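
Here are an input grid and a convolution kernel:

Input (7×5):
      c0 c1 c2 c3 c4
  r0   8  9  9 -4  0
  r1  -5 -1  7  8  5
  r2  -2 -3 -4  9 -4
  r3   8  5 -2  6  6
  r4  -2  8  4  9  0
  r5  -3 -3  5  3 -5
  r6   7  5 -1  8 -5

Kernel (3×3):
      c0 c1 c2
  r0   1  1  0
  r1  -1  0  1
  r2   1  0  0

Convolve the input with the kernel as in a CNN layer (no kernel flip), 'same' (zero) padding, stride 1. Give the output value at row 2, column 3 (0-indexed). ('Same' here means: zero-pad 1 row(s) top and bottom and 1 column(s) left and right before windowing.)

13

The receptive field on the zero-padded input at this output position is [7 8 5 / -4 9 -4 / -2 6 6]. Elementwise product with the kernel and sum: 7·1 + 8·1 + -4·-1 + -4·1 + -2·1.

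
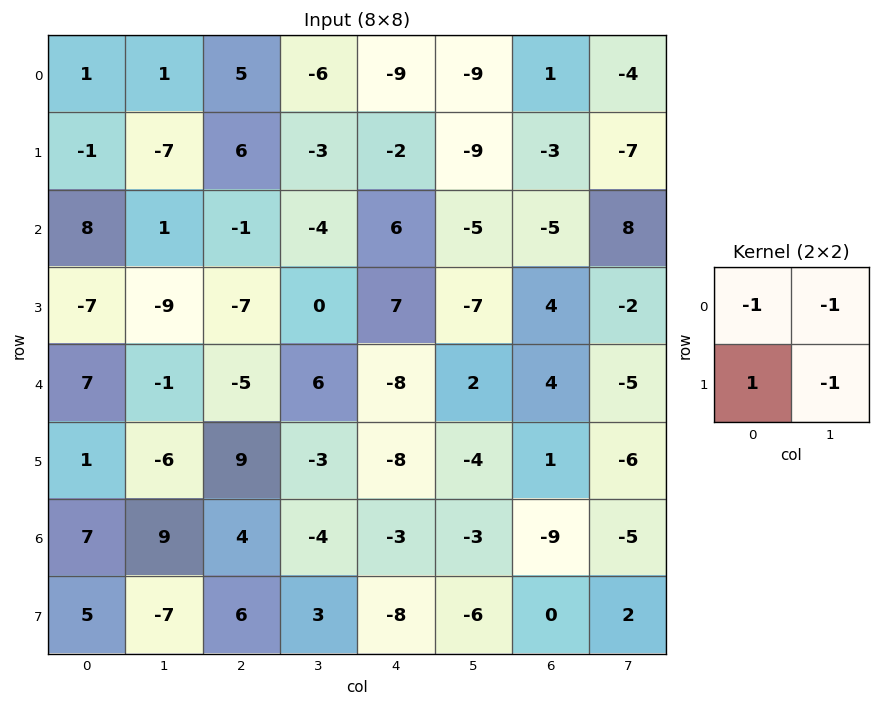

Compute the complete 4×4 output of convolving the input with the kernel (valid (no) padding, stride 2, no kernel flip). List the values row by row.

Output[0,0]: The receptive field on the input at this output position is [1 1 / -1 -7]. Elementwise product with the kernel and sum: 1·-1 + 1·-1 + -1·1 + -7·-1.
Output[0,1]: The receptive field on the input at this output position is [5 -6 / 6 -3]. Elementwise product with the kernel and sum: 5·-1 + -6·-1 + 6·1 + -3·-1.

4 10 25 7
-7 -2 13 3
1 11 2 8
-4 3 4 12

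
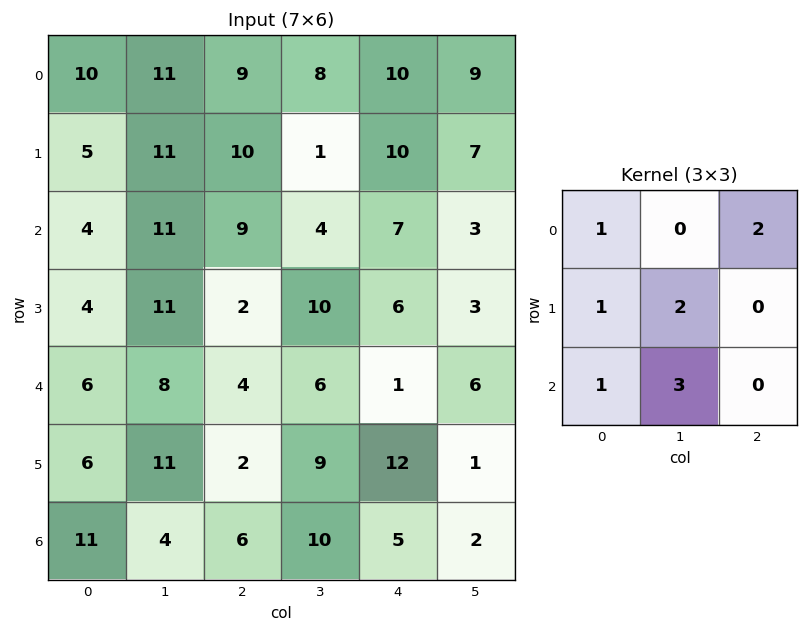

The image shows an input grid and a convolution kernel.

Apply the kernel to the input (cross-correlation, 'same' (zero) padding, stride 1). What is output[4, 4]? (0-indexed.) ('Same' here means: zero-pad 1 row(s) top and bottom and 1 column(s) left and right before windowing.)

69

The receptive field on the zero-padded input at this output position is [10 6 3 / 6 1 6 / 9 12 1]. Elementwise product with the kernel and sum: 10·1 + 3·2 + 6·1 + 1·2 + 9·1 + 12·3.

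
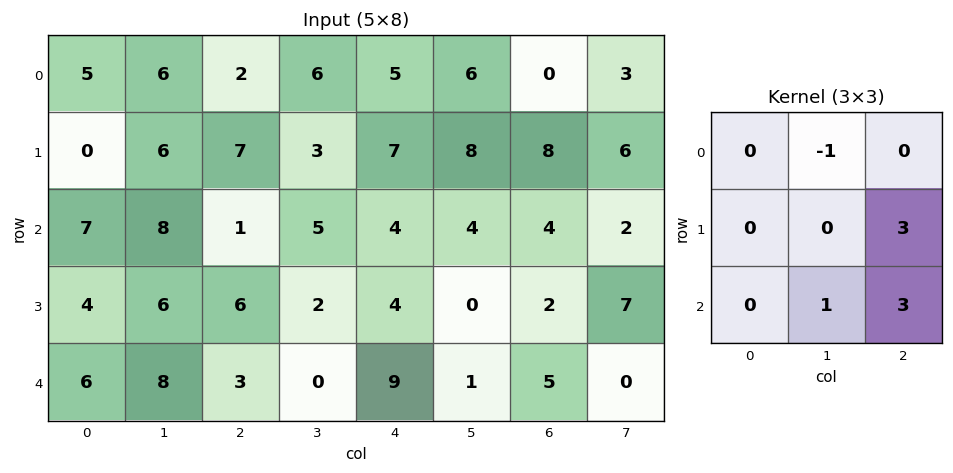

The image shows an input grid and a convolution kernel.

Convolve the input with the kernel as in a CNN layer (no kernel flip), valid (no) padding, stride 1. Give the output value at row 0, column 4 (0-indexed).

34

The receptive field on the input at this output position is [5 6 0 / 7 8 8 / 4 4 4]. Elementwise product with the kernel and sum: 6·-1 + 8·3 + 4·1 + 4·3.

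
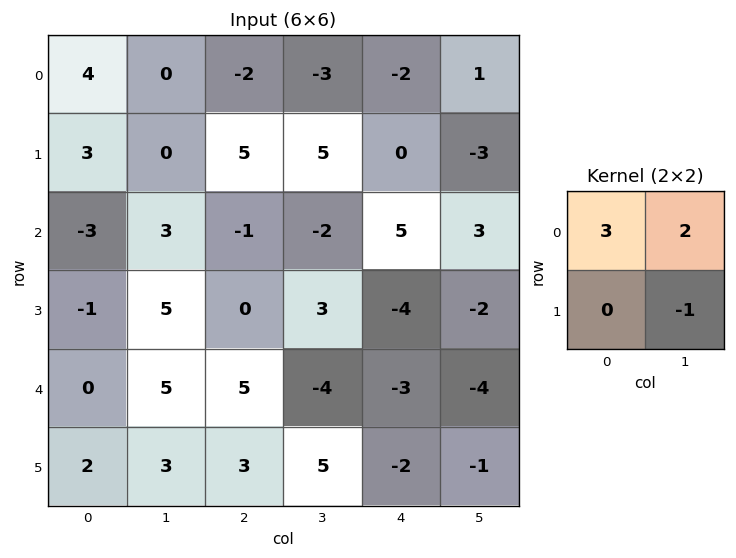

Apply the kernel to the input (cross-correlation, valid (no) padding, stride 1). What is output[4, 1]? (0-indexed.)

The receptive field on the input at this output position is [5 5 / 3 3]. Elementwise product with the kernel and sum: 5·3 + 5·2 + 3·-1.

22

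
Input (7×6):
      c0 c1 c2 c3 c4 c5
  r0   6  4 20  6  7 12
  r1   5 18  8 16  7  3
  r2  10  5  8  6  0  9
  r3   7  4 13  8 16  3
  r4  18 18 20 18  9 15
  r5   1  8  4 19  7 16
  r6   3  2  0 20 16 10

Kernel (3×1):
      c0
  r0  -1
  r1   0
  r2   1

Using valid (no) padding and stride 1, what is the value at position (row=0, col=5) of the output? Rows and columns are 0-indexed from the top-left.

The receptive field on the input at this output position is [12 / 3 / 9]. Elementwise product with the kernel and sum: 12·-1 + 9·1.

-3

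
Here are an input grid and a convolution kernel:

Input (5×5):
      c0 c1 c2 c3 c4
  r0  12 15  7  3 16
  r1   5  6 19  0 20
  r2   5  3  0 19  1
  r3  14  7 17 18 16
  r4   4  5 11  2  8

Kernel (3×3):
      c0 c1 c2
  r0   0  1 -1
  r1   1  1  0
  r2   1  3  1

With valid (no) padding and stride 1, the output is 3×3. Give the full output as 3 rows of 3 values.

33 51 64
47 98 86
54 45 78

Output[0,0]: The receptive field on the input at this output position is [12 15 7 / 5 6 19 / 5 3 0]. Elementwise product with the kernel and sum: 15·1 + 7·-1 + 5·1 + 6·1 + 5·1 + 3·3 + 0·1.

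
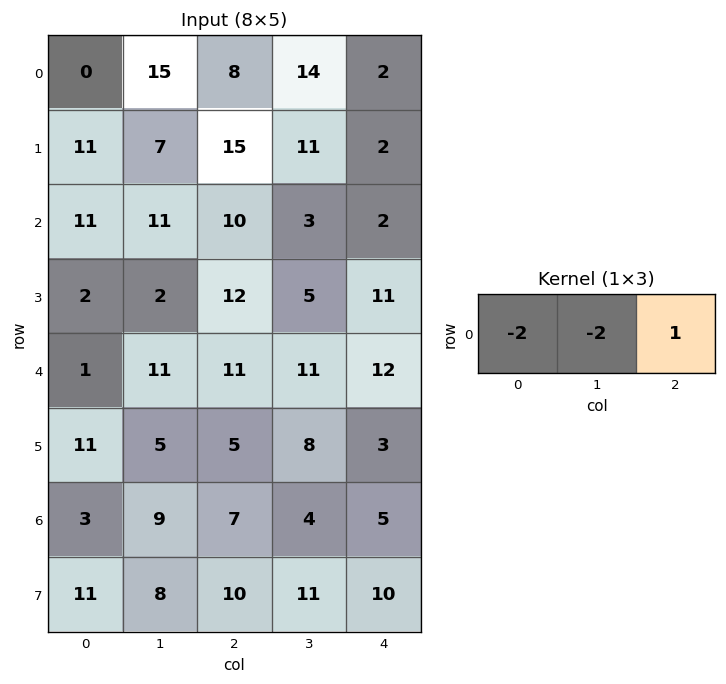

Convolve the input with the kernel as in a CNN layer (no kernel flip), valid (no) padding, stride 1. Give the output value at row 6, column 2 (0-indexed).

The receptive field on the input at this output position is [7 4 5]. Elementwise product with the kernel and sum: 7·-2 + 4·-2 + 5·1.

-17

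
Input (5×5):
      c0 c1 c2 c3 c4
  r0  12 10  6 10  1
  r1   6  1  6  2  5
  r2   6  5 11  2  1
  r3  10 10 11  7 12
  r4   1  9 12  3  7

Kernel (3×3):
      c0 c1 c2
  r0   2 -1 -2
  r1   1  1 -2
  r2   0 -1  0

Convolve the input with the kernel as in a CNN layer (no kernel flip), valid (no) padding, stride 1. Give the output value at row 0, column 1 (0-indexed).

The receptive field on the input at this output position is [10 6 10 / 1 6 2 / 5 11 2]. Elementwise product with the kernel and sum: 10·2 + 6·-1 + 10·-2 + 1·1 + 6·1 + 2·-2 + 11·-1.

-14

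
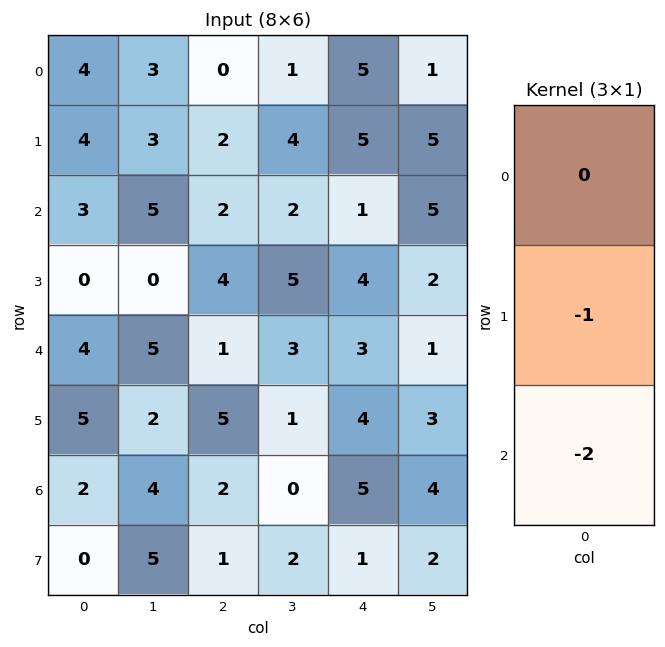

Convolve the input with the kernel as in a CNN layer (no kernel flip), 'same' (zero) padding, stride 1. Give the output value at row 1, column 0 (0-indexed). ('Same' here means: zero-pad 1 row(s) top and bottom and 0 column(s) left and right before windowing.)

-10

The receptive field on the zero-padded input at this output position is [4 / 4 / 3]. Elementwise product with the kernel and sum: 4·-1 + 3·-2.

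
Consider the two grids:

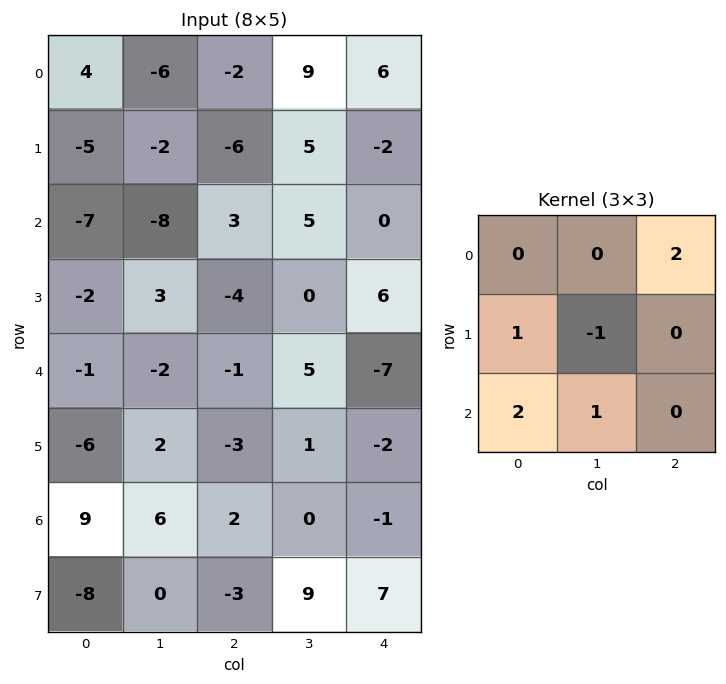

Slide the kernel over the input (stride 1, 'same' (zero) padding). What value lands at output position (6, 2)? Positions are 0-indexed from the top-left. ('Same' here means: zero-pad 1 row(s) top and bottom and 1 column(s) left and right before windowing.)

The receptive field on the zero-padded input at this output position is [2 -3 1 / 6 2 0 / 0 -3 9]. Elementwise product with the kernel and sum: 1·2 + 6·1 + 2·-1 + 0·2 + -3·1.

3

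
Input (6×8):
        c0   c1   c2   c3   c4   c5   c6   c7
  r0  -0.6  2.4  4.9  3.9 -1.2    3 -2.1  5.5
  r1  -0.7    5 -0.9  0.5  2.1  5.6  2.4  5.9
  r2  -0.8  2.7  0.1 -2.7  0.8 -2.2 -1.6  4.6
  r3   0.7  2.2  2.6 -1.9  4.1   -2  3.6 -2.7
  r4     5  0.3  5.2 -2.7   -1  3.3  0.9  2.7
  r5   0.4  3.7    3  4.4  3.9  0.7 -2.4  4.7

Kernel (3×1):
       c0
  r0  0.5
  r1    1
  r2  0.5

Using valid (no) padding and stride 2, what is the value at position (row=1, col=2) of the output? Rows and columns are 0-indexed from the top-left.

4

The receptive field on the input at this output position is [0.8 / 4.1 / -1]. Elementwise product with the kernel and sum: 0.8·0.5 + 4.1·1 + -1·0.5.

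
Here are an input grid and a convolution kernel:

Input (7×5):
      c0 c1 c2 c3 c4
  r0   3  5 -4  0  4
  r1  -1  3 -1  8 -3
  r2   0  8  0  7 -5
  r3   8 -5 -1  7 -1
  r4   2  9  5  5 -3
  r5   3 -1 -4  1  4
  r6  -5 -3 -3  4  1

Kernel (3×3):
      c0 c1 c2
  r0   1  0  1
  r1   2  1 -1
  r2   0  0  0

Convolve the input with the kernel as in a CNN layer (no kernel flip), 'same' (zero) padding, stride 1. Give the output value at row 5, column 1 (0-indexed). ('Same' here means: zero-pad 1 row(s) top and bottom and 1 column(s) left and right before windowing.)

16

The receptive field on the zero-padded input at this output position is [2 9 5 / 3 -1 -4 / -5 -3 -3]. Elementwise product with the kernel and sum: 2·1 + 5·1 + 3·2 + -1·1 + -4·-1.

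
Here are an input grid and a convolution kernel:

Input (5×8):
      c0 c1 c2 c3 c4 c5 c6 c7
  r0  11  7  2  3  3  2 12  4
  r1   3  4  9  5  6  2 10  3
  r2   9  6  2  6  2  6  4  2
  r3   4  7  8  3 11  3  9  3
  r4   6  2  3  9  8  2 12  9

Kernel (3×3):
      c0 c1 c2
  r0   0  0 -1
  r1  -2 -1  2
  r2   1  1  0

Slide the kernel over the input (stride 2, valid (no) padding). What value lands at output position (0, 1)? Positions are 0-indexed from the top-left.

The receptive field on the input at this output position is [2 3 3 / 9 5 6 / 2 6 2]. Elementwise product with the kernel and sum: 3·-1 + 9·-2 + 5·-1 + 6·2 + 2·1 + 6·1.

-6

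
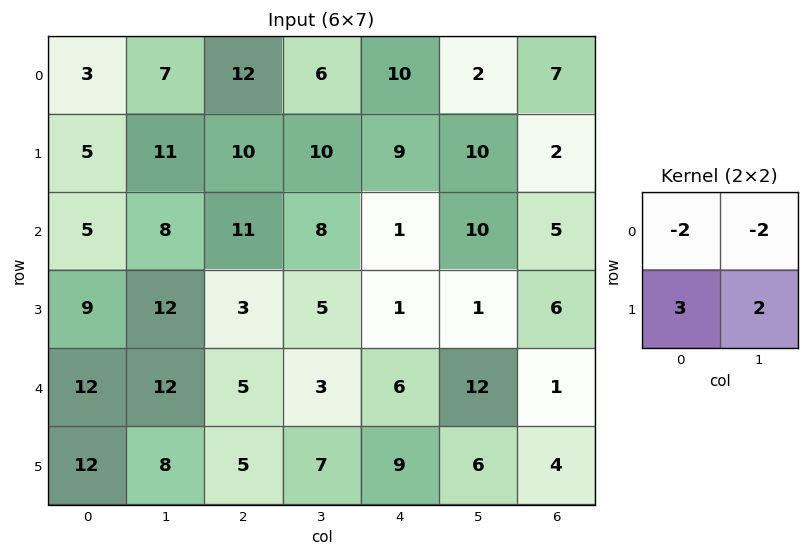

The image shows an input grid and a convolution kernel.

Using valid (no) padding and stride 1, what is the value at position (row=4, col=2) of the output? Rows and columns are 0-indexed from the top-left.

13

The receptive field on the input at this output position is [5 3 / 5 7]. Elementwise product with the kernel and sum: 5·-2 + 3·-2 + 5·3 + 7·2.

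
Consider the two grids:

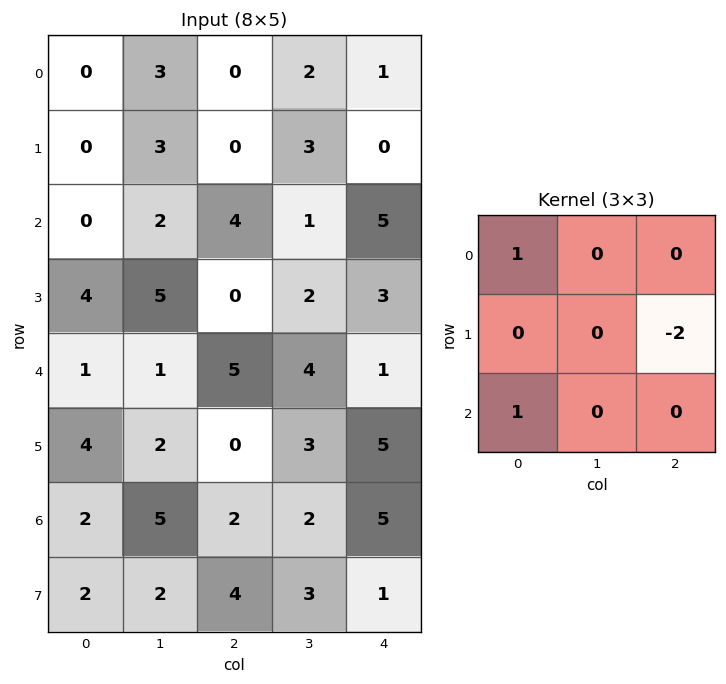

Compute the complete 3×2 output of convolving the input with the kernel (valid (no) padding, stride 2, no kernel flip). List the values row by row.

Output[0,0]: The receptive field on the input at this output position is [0 3 0 / 0 3 0 / 0 2 4]. Elementwise product with the kernel and sum: 0·1 + 0·-2 + 0·1.
Output[0,1]: The receptive field on the input at this output position is [0 2 1 / 0 3 0 / 4 1 5]. Elementwise product with the kernel and sum: 0·1 + 0·-2 + 4·1.

0 4
1 3
3 -3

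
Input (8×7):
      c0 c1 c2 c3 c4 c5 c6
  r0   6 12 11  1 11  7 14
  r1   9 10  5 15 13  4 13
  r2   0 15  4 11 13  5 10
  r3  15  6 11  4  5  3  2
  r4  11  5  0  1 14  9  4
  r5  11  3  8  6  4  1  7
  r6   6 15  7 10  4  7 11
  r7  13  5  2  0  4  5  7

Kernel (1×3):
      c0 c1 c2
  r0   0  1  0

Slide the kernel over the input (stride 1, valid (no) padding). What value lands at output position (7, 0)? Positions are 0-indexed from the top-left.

5

The receptive field on the input at this output position is [13 5 2]. Elementwise product with the kernel and sum: 5·1.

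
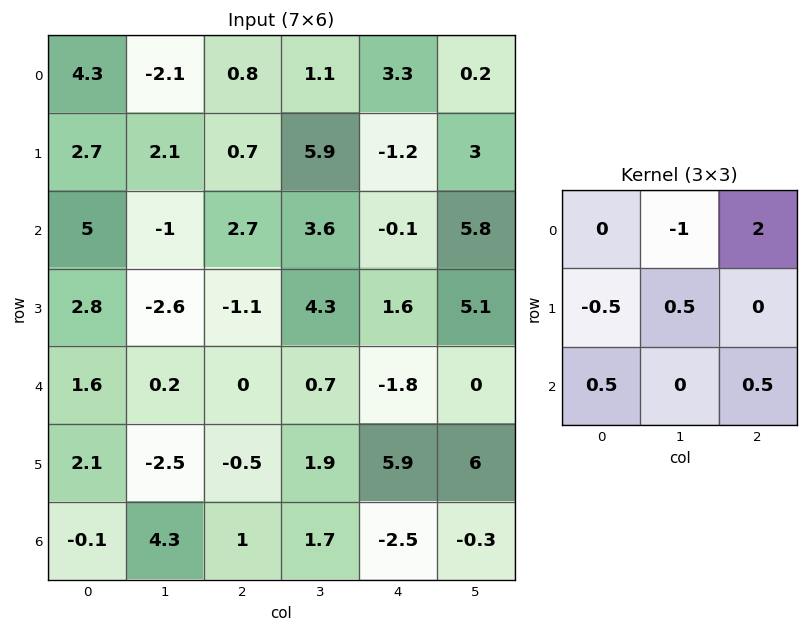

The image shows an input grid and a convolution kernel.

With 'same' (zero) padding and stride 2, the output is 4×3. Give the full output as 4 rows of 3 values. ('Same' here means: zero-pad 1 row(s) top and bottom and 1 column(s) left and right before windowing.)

3.2 5.45 5.55
2.7 13.8 10.05
-8.45 9.3 11.3
-7.15 2.65 4

Output[0,0]: The receptive field on the zero-padded input at this output position is [0 0 0 / 0 4.3 -2.1 / 0 2.7 2.1]. Elementwise product with the kernel and sum: 0·-1 + 0·2 + 0·-0.5 + 4.3·0.5 + 0·0.5 + 2.1·0.5.
Output[0,1]: The receptive field on the zero-padded input at this output position is [0 0 0 / -2.1 0.8 1.1 / 2.1 0.7 5.9]. Elementwise product with the kernel and sum: 0·-1 + 0·2 + -2.1·-0.5 + 0.8·0.5 + 2.1·0.5 + 5.9·0.5.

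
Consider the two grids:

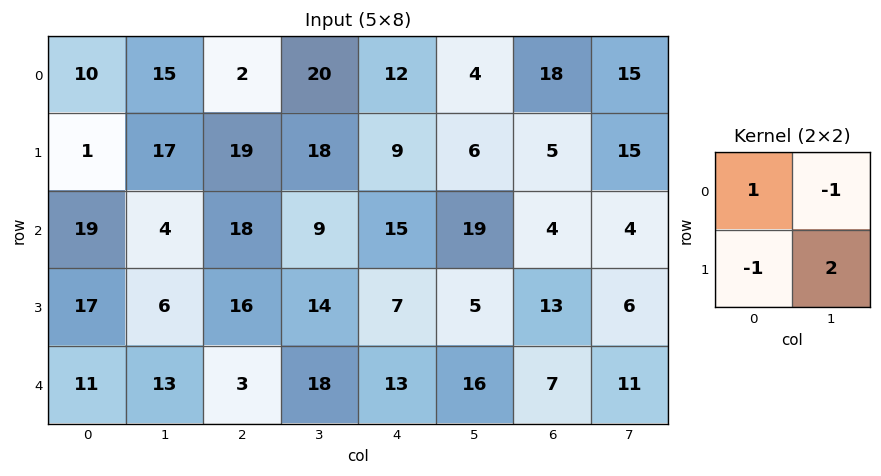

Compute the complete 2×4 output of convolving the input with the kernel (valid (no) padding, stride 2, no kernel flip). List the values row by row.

28 -1 11 28
10 21 -1 -1

Output[0,0]: The receptive field on the input at this output position is [10 15 / 1 17]. Elementwise product with the kernel and sum: 10·1 + 15·-1 + 1·-1 + 17·2.
Output[0,1]: The receptive field on the input at this output position is [2 20 / 19 18]. Elementwise product with the kernel and sum: 2·1 + 20·-1 + 19·-1 + 18·2.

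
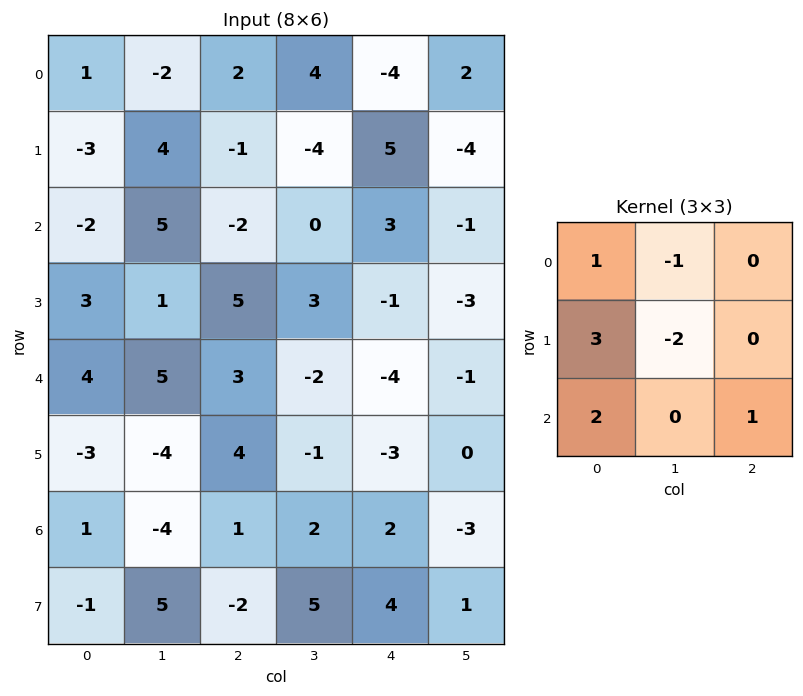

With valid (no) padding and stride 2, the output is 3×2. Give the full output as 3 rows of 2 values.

Output[0,0]: The receptive field on the input at this output position is [1 -2 2 / -3 4 -1 / -2 5 -2]. Elementwise product with the kernel and sum: 1·1 + -2·-1 + -3·3 + 4·-2 + -2·2 + -2·1.
Output[0,1]: The receptive field on the input at this output position is [2 4 -4 / -1 -4 5 / -2 0 3]. Elementwise product with the kernel and sum: 2·1 + 4·-1 + -1·3 + -4·-2 + -2·2 + 3·1.

-20 2
11 9
1 23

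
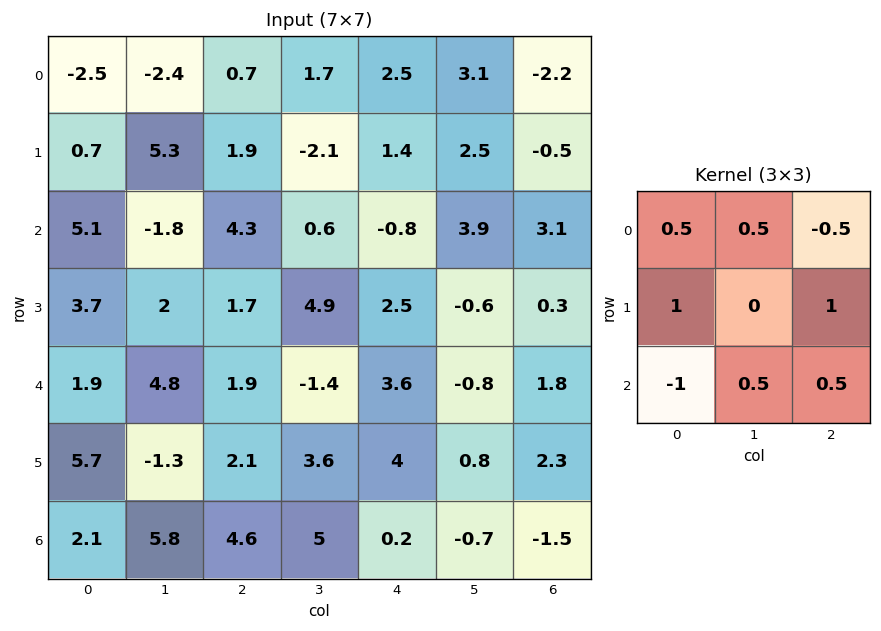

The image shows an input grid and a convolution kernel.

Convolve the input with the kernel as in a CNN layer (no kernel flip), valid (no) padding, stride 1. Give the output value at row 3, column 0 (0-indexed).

0.5

The receptive field on the input at this output position is [3.7 2 1.7 / 1.9 4.8 1.9 / 5.7 -1.3 2.1]. Elementwise product with the kernel and sum: 3.7·0.5 + 2·0.5 + 1.7·-0.5 + 1.9·1 + 1.9·1 + 5.7·-1 + -1.3·0.5 + 2.1·0.5.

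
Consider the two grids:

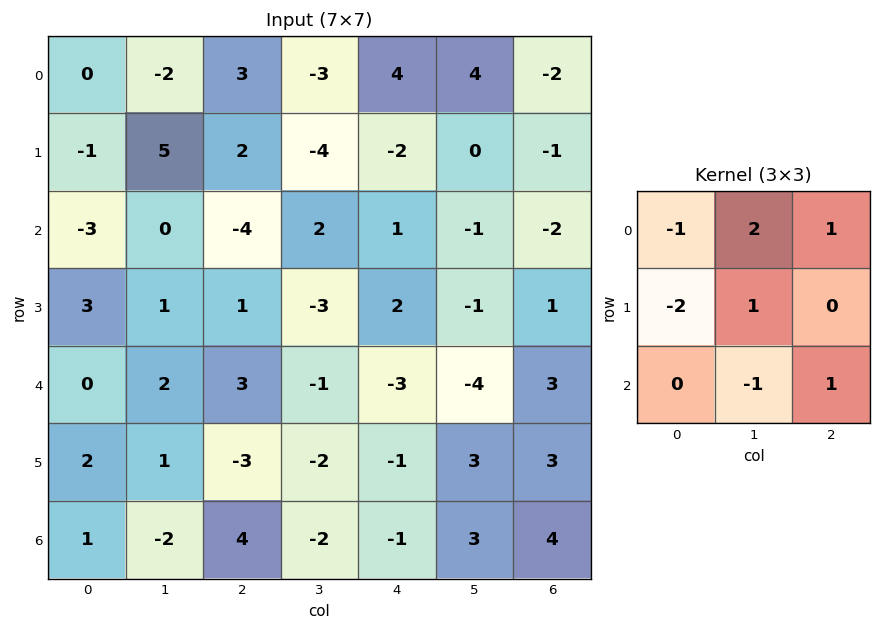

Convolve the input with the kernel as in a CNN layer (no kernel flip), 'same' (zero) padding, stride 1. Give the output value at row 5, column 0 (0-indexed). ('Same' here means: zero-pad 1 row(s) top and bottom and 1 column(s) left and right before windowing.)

1

The receptive field on the zero-padded input at this output position is [0 0 2 / 0 2 1 / 0 1 -2]. Elementwise product with the kernel and sum: 0·-1 + 0·2 + 2·1 + 0·-2 + 2·1 + 1·-1 + -2·1.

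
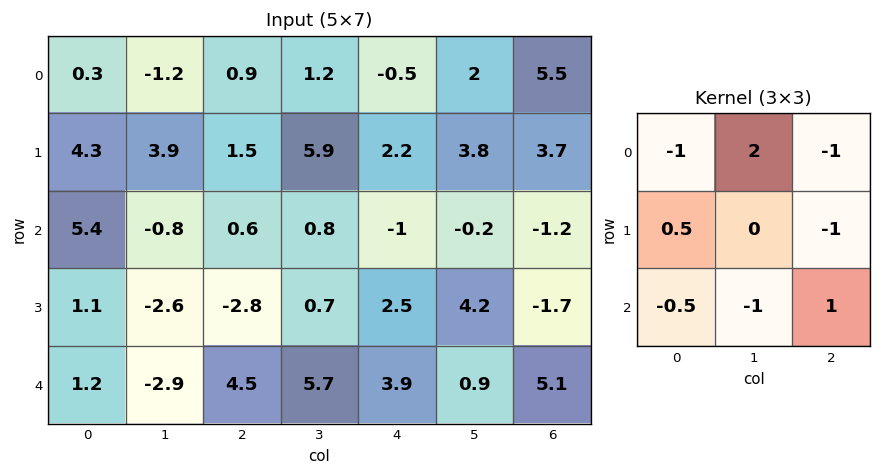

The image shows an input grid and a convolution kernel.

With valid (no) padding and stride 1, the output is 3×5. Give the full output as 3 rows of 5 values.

Output[0,0]: The receptive field on the input at this output position is [0.3 -1.2 0.9 / 4.3 3.9 1.5 / 5.4 -0.8 0.6]. Elementwise product with the kernel and sum: 0.3·-1 + -1.2·2 + 0.9·-1 + 4.3·0.5 + 1.5·-1 + 5.4·-0.5 + -0.8·-1 + 0.6·1.
Output[0,1]: The receptive field on the input at this output position is [-1.2 0.9 1.2 / 3.9 1.5 5.9 / -0.8 0.6 0.8]. Elementwise product with the kernel and sum: -1.2·-1 + 0.9·2 + 1.2·-1 + 3.9·0.5 + 5.9·-1 + -0.8·-0.5 + 0.6·-1 + 0.8·1.

-4.25 -1.55 -1.55 -4.65 -4.1
3.35 -3.2 12.6 -3.35 -4.75
2.55 1.85 -5.95 -12.3 7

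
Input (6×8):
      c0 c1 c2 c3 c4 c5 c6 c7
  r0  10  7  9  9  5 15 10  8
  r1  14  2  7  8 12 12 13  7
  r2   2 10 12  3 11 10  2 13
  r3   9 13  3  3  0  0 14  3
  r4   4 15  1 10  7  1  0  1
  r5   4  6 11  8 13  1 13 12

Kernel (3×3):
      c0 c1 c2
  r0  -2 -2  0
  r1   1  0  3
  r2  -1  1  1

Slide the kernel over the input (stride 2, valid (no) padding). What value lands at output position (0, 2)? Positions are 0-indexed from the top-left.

The receptive field on the input at this output position is [5 15 10 / 12 12 13 / 11 10 2]. Elementwise product with the kernel and sum: 5·-2 + 15·-2 + 12·1 + 13·3 + 11·-1 + 10·1 + 2·1.

12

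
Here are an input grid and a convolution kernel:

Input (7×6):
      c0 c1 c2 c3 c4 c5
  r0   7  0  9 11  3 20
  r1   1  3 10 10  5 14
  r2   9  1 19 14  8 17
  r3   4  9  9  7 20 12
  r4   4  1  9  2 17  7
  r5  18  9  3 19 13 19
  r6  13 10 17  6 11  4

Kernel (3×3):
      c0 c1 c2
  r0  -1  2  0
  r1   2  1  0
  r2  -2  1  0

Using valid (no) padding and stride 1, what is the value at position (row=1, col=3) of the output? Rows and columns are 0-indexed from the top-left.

42

The receptive field on the input at this output position is [10 5 14 / 14 8 17 / 7 20 12]. Elementwise product with the kernel and sum: 10·-1 + 5·2 + 14·2 + 8·1 + 7·-2 + 20·1.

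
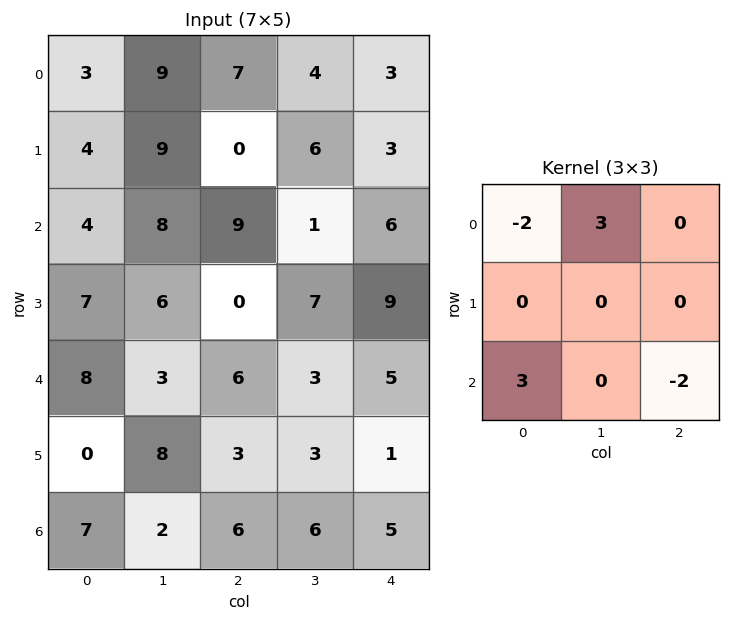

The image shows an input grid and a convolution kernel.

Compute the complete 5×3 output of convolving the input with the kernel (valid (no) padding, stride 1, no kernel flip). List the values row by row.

Output[0,0]: The receptive field on the input at this output position is [3 9 7 / 4 9 0 / 4 8 9]. Elementwise product with the kernel and sum: 3·-2 + 9·3 + 4·3 + 9·-2.
Output[0,1]: The receptive field on the input at this output position is [9 7 4 / 9 0 6 / 8 9 1]. Elementwise product with the kernel and sum: 9·-2 + 7·3 + 8·3 + 1·-2.

15 25 13
40 -14 0
28 14 -7
-2 6 28
2 6 5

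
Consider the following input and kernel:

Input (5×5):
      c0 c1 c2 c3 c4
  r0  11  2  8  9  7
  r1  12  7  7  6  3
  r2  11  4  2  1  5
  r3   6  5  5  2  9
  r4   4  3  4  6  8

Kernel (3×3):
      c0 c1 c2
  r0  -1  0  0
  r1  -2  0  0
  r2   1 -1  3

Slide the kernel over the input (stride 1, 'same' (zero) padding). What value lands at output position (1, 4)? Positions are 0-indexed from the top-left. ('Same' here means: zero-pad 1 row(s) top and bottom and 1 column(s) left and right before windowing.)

The receptive field on the zero-padded input at this output position is [9 7 0 / 6 3 0 / 1 5 0]. Elementwise product with the kernel and sum: 9·-1 + 6·-2 + 1·1 + 5·-1 + 0·3.

-25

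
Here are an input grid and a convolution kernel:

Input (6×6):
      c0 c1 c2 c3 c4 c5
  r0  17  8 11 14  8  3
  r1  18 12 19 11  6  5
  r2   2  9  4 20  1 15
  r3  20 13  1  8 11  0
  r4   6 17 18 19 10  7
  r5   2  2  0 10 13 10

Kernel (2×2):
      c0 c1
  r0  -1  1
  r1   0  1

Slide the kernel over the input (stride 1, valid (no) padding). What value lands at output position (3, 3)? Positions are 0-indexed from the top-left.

13

The receptive field on the input at this output position is [8 11 / 19 10]. Elementwise product with the kernel and sum: 8·-1 + 11·1 + 10·1.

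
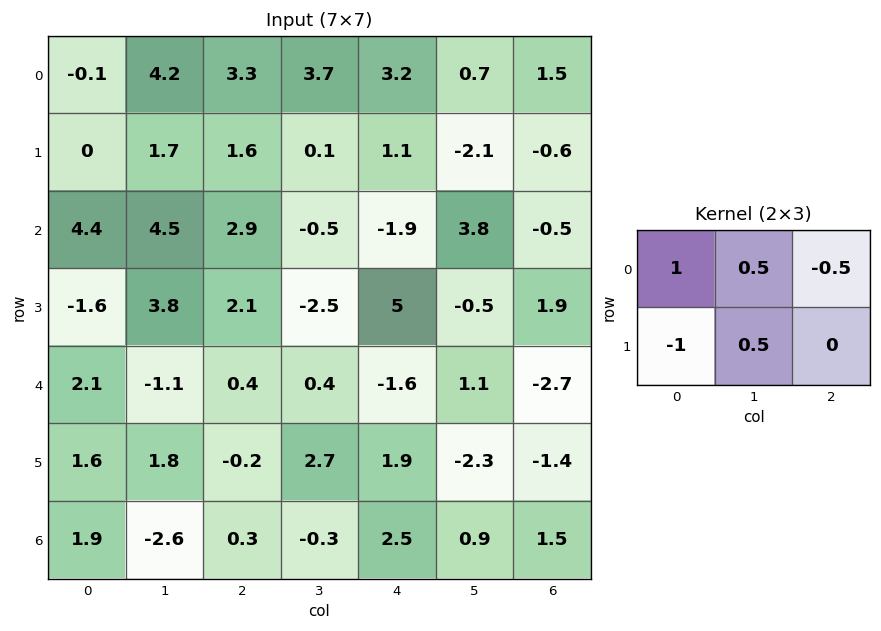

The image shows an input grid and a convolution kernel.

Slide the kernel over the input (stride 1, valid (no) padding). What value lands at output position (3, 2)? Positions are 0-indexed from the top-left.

-1.85

The receptive field on the input at this output position is [2.1 -2.5 5 / 0.4 0.4 -1.6]. Elementwise product with the kernel and sum: 2.1·1 + -2.5·0.5 + 5·-0.5 + 0.4·-1 + 0.4·0.5.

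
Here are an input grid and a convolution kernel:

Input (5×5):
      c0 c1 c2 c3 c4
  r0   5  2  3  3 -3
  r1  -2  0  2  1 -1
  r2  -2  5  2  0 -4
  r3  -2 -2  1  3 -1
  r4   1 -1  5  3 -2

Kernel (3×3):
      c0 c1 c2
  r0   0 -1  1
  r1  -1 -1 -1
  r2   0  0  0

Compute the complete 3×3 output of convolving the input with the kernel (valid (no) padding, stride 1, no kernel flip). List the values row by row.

1 -3 -8
-3 -8 0
0 -4 -7

Output[0,0]: The receptive field on the input at this output position is [5 2 3 / -2 0 2 / -2 5 2]. Elementwise product with the kernel and sum: 2·-1 + 3·1 + -2·-1 + 0·-1 + 2·-1.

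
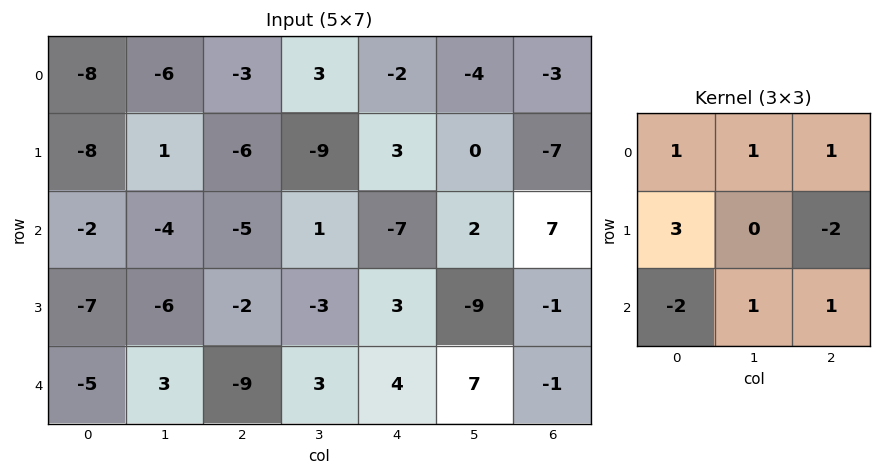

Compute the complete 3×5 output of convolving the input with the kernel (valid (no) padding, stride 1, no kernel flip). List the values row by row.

Output[0,0]: The receptive field on the input at this output position is [-8 -6 -3 / -8 1 -6 / -2 -4 -5]. Elementwise product with the kernel and sum: -8·1 + -6·1 + -3·1 + -8·3 + -6·-2 + -2·-2 + -4·1 + -5·1.
Output[0,1]: The receptive field on the input at this output position is [-6 -3 3 / 1 -6 -9 / -4 -5 1]. Elementwise product with the kernel and sum: -6·1 + -3·1 + 3·1 + 1·3 + -9·-2 + -4·-2 + -5·1 + 1·1.

-34 19 -22 -37 37
-3 -21 -9 -7 -55
-24 -32 2 10 11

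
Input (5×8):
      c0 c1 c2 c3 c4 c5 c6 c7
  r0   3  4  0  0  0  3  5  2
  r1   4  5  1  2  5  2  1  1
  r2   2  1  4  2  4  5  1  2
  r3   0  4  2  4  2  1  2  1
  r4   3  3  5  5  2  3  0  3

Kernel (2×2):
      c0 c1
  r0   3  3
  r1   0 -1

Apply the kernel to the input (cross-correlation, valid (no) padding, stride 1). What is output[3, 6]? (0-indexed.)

6

The receptive field on the input at this output position is [2 1 / 0 3]. Elementwise product with the kernel and sum: 2·3 + 1·3 + 3·-1.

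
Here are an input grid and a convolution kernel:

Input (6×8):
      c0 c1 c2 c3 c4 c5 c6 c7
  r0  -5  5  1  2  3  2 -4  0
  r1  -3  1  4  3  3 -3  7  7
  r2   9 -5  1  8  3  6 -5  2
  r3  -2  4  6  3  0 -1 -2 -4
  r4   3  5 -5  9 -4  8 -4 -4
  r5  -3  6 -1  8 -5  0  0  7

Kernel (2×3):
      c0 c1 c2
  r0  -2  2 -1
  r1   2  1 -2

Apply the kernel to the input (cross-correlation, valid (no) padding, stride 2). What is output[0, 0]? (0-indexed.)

6

The receptive field on the input at this output position is [-5 5 1 / -3 1 4]. Elementwise product with the kernel and sum: -5·-2 + 5·2 + 1·-1 + -3·2 + 1·1 + 4·-2.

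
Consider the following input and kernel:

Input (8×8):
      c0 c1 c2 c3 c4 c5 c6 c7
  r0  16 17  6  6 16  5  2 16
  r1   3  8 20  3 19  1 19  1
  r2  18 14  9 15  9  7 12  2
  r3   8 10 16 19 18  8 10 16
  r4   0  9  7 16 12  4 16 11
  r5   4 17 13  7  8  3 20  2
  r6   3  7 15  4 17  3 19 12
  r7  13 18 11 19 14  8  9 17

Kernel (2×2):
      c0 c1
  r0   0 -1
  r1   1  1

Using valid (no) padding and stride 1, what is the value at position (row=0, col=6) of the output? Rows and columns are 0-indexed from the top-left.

4

The receptive field on the input at this output position is [2 16 / 19 1]. Elementwise product with the kernel and sum: 16·-1 + 19·1 + 1·1.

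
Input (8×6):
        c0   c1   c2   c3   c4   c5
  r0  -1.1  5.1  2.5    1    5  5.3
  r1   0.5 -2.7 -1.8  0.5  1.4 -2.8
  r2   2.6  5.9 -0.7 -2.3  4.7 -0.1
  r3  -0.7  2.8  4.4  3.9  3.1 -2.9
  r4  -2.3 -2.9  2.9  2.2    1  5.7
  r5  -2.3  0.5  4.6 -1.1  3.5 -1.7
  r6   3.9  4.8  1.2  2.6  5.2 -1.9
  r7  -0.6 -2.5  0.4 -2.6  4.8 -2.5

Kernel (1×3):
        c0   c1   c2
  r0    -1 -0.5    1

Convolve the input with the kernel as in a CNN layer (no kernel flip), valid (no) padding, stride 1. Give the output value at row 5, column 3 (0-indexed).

-2.35

The receptive field on the input at this output position is [-1.1 3.5 -1.7]. Elementwise product with the kernel and sum: -1.1·-1 + 3.5·-0.5 + -1.7·1.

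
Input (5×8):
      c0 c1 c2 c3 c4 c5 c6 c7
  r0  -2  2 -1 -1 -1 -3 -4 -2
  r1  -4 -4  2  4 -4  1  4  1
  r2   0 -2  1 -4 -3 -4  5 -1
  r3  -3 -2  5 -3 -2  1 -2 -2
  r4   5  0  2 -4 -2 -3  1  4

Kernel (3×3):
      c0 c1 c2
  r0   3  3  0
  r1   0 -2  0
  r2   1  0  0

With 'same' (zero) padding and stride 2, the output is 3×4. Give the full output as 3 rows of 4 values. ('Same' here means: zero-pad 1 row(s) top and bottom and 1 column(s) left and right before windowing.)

Output[0,0]: The receptive field on the zero-padded input at this output position is [0 0 0 / 0 -2 2 / 0 -4 -4]. Elementwise product with the kernel and sum: 0·3 + 0·3 + -2·-2 + 0·1.
Output[0,1]: The receptive field on the zero-padded input at this output position is [0 0 0 / 2 -1 -1 / -4 2 4]. Elementwise product with the kernel and sum: 0·3 + 0·3 + -1·-2 + -4·1.

4 -2 6 9
-12 -10 3 6
-19 5 -11 -5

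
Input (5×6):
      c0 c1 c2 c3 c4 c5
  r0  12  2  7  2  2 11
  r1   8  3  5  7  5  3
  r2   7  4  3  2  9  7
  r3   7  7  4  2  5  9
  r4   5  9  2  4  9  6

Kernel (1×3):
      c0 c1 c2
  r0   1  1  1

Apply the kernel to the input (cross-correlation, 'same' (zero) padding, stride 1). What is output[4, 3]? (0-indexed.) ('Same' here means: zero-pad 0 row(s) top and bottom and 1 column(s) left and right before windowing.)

The receptive field on the zero-padded input at this output position is [2 4 9]. Elementwise product with the kernel and sum: 2·1 + 4·1 + 9·1.

15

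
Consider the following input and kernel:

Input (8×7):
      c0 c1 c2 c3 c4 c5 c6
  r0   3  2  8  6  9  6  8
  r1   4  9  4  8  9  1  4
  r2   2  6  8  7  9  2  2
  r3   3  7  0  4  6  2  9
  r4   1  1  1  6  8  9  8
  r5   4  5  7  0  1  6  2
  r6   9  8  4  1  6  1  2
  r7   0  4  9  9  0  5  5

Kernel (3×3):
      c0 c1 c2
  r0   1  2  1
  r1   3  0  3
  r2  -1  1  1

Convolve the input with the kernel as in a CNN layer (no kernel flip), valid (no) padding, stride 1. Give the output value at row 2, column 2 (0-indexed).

62

The receptive field on the input at this output position is [8 7 9 / 0 4 6 / 1 6 8]. Elementwise product with the kernel and sum: 8·1 + 7·2 + 9·1 + 0·3 + 6·3 + 1·-1 + 6·1 + 8·1.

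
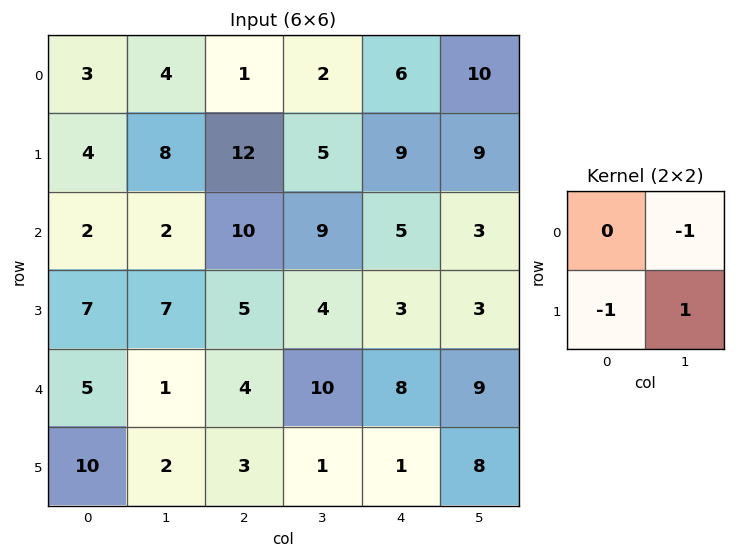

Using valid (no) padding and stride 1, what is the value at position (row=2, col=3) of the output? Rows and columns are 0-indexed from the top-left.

The receptive field on the input at this output position is [9 5 / 4 3]. Elementwise product with the kernel and sum: 5·-1 + 4·-1 + 3·1.

-6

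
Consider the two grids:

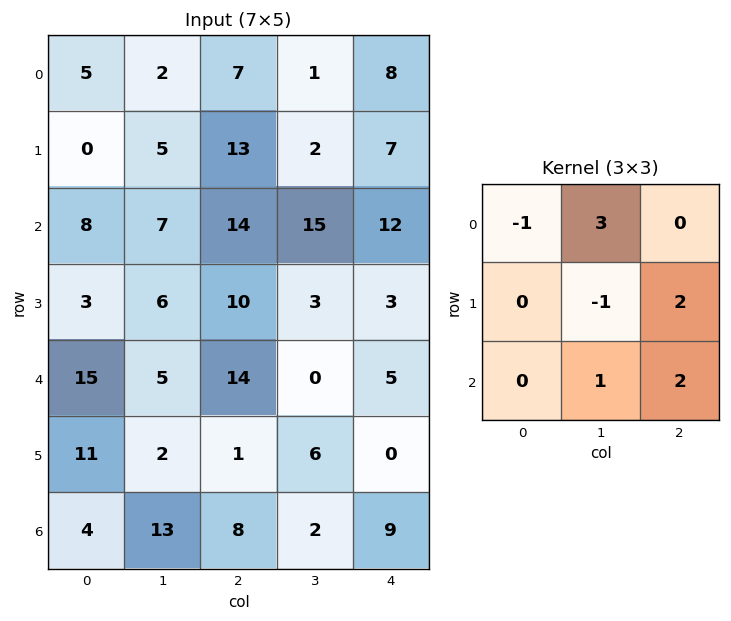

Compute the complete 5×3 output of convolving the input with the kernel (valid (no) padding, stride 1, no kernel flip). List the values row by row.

57 54 47
62 66 11
60 45 44
42 23 15
29 60 0

Output[0,0]: The receptive field on the input at this output position is [5 2 7 / 0 5 13 / 8 7 14]. Elementwise product with the kernel and sum: 5·-1 + 2·3 + 5·-1 + 13·2 + 7·1 + 14·2.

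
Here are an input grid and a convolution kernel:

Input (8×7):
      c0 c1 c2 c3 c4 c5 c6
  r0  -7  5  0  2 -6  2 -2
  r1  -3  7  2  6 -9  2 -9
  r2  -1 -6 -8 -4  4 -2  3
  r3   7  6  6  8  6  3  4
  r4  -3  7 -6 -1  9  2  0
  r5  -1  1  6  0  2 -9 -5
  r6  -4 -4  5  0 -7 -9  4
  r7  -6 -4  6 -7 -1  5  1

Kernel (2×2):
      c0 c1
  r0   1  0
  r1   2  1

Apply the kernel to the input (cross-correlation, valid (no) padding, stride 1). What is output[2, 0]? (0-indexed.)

The receptive field on the input at this output position is [-1 -6 / 7 6]. Elementwise product with the kernel and sum: -1·1 + 7·2 + 6·1.

19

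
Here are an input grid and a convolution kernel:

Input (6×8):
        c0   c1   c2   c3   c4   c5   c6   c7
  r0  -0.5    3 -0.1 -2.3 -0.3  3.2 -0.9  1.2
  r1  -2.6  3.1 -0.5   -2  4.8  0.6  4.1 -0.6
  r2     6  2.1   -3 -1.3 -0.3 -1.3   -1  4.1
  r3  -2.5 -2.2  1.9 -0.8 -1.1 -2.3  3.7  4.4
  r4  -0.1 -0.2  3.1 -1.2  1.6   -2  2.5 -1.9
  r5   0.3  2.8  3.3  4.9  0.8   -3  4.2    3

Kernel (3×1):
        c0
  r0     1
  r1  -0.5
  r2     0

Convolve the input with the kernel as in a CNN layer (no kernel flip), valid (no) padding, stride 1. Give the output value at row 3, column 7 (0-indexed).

The receptive field on the input at this output position is [4.4 / -1.9 / 3]. Elementwise product with the kernel and sum: 4.4·1 + -1.9·-0.5.

5.35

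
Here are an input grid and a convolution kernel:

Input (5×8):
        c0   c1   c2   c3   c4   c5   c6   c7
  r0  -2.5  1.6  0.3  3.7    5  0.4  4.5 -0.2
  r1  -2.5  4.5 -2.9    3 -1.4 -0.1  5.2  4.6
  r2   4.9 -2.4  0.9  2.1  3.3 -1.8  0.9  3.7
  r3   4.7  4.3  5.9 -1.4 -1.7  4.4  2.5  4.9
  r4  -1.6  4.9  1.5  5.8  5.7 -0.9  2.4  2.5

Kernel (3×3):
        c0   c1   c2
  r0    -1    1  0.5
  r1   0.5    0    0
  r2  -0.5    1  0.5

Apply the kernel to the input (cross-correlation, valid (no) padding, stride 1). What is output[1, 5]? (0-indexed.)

The receptive field on the input at this output position is [-0.1 5.2 4.6 / -1.8 0.9 3.7 / 4.4 2.5 4.9]. Elementwise product with the kernel and sum: -0.1·-1 + 5.2·1 + 4.6·0.5 + -1.8·0.5 + 4.4·-0.5 + 2.5·1 + 4.9·0.5.

9.45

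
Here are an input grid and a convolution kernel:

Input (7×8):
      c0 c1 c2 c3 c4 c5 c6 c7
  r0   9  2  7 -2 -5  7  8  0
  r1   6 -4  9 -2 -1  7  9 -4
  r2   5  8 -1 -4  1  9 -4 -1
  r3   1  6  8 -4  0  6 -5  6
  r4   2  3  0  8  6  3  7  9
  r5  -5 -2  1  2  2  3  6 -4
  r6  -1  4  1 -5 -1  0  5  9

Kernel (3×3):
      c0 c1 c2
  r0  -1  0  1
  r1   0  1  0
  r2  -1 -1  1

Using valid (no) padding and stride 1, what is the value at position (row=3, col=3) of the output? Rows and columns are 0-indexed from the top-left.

The receptive field on the input at this output position is [-4 0 6 / 8 6 3 / 2 2 3]. Elementwise product with the kernel and sum: -4·-1 + 6·1 + 6·1 + 2·-1 + 2·-1 + 3·1.

15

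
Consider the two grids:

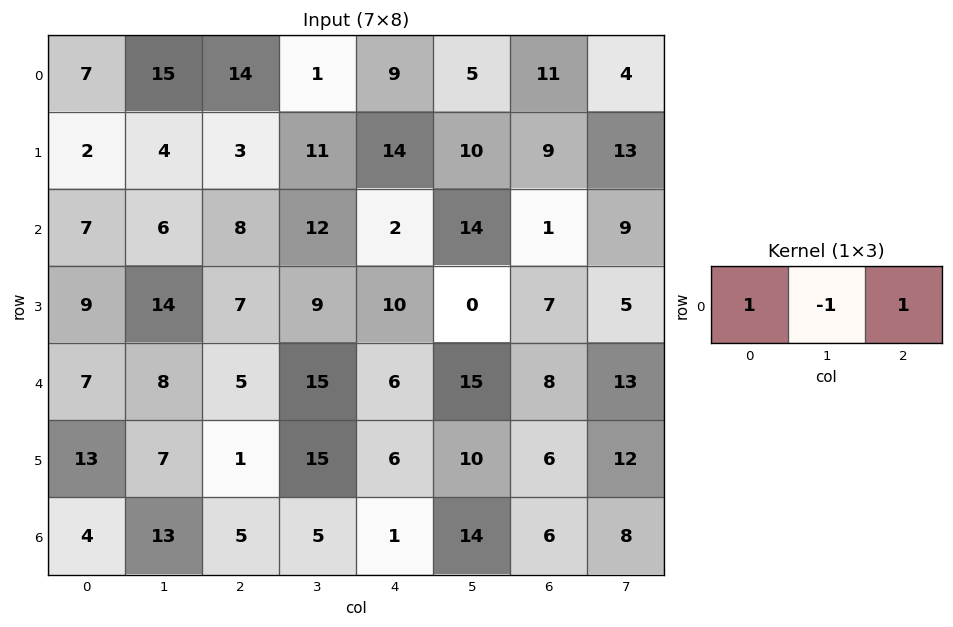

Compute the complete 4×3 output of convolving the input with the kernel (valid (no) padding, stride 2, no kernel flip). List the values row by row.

Output[0,0]: The receptive field on the input at this output position is [7 15 14]. Elementwise product with the kernel and sum: 7·1 + 15·-1 + 14·1.

6 22 15
9 -2 -11
4 -4 -1
-4 1 -7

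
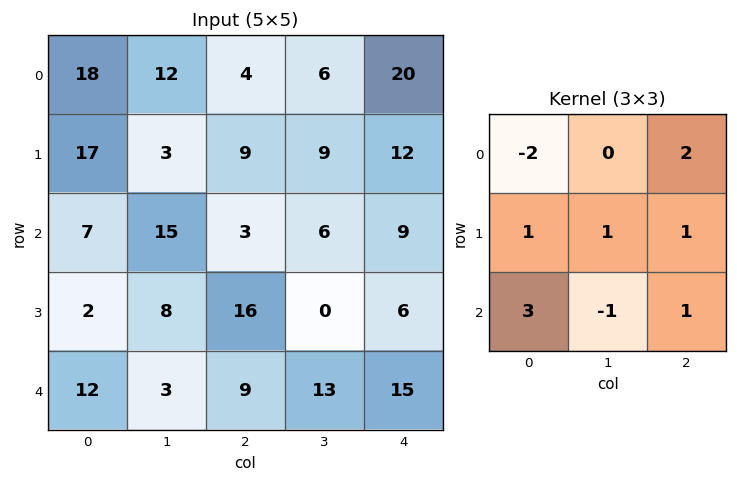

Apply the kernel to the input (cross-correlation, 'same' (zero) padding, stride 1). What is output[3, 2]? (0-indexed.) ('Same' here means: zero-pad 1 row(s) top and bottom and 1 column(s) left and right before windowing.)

19

The receptive field on the zero-padded input at this output position is [15 3 6 / 8 16 0 / 3 9 13]. Elementwise product with the kernel and sum: 15·-2 + 6·2 + 8·1 + 16·1 + 0·1 + 3·3 + 9·-1 + 13·1.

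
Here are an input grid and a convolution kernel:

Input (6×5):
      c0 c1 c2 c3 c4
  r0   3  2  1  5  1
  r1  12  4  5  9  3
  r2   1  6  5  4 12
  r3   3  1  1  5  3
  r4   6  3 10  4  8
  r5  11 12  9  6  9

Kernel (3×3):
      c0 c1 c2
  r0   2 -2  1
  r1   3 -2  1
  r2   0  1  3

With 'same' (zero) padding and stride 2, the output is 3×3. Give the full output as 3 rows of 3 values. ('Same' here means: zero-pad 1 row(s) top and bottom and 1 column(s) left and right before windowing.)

20 41 16
-10 35 3
33 25 9

Output[0,0]: The receptive field on the zero-padded input at this output position is [0 0 0 / 0 3 2 / 0 12 4]. Elementwise product with the kernel and sum: 0·2 + 0·-2 + 0·1 + 0·3 + 3·-2 + 2·1 + 12·1 + 4·3.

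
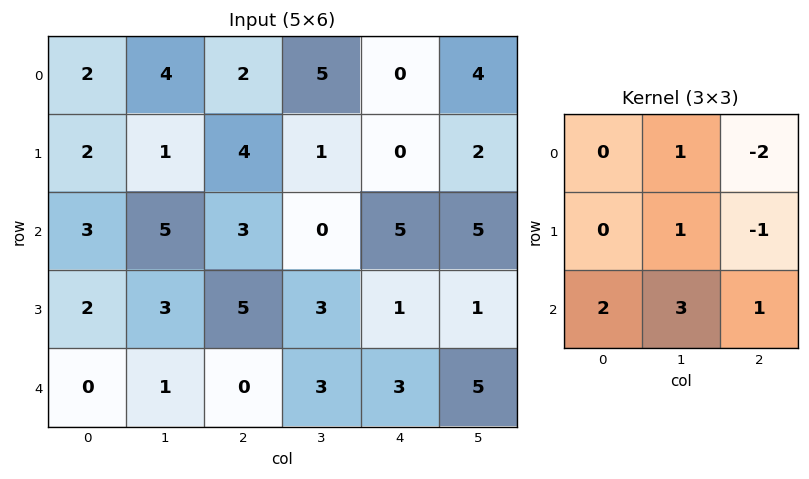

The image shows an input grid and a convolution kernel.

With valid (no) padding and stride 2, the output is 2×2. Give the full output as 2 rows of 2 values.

Output[0,0]: The receptive field on the input at this output position is [2 4 2 / 2 1 4 / 3 5 3]. Elementwise product with the kernel and sum: 4·1 + 2·-2 + 1·1 + 4·-1 + 3·2 + 5·3 + 3·1.

21 17
0 4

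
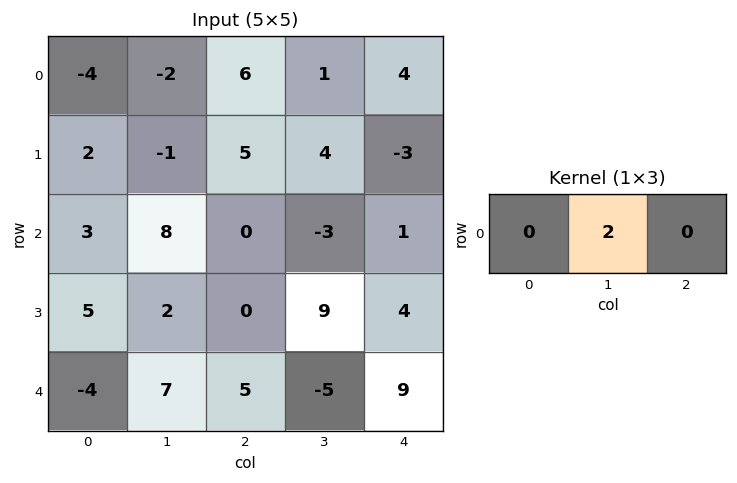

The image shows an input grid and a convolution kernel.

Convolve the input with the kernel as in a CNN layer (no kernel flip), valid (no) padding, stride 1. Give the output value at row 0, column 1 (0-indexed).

The receptive field on the input at this output position is [-2 6 1]. Elementwise product with the kernel and sum: 6·2.

12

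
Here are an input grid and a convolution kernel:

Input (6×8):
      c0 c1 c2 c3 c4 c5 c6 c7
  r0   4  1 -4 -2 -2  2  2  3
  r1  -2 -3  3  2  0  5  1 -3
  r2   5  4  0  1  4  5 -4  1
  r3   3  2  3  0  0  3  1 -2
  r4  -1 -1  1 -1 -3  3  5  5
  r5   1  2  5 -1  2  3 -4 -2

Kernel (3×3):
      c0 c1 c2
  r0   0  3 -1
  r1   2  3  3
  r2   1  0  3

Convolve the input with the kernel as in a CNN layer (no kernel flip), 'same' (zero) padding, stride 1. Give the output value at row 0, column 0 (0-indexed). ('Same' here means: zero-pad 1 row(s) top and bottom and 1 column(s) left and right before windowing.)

The receptive field on the zero-padded input at this output position is [0 0 0 / 0 4 1 / 0 -2 -3]. Elementwise product with the kernel and sum: 0·3 + 0·-1 + 0·2 + 4·3 + 1·3 + 0·1 + -3·3.

6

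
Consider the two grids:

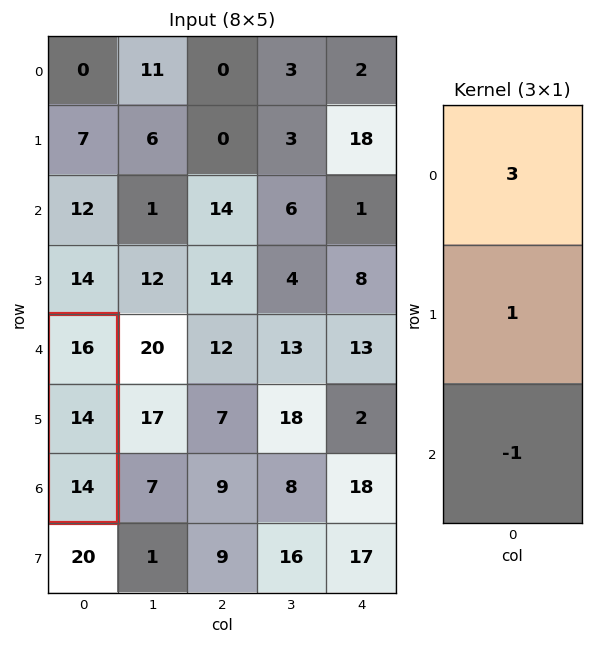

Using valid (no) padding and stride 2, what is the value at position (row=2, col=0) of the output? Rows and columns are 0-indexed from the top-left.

48

The receptive field on the input at this output position is [16 / 14 / 14]. Elementwise product with the kernel and sum: 16·3 + 14·1 + 14·-1.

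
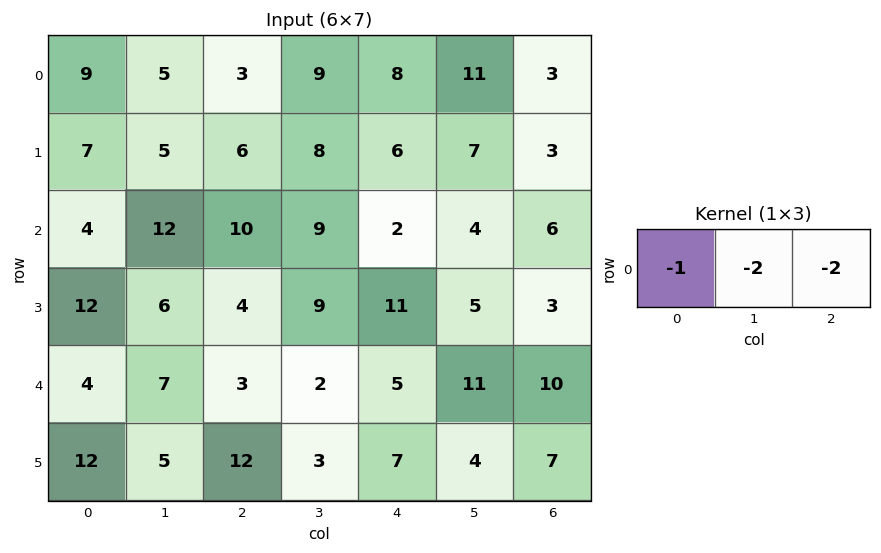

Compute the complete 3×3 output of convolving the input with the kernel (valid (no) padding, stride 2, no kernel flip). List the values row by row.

-25 -37 -36
-48 -32 -22
-24 -17 -47

Output[0,0]: The receptive field on the input at this output position is [9 5 3]. Elementwise product with the kernel and sum: 9·-1 + 5·-2 + 3·-2.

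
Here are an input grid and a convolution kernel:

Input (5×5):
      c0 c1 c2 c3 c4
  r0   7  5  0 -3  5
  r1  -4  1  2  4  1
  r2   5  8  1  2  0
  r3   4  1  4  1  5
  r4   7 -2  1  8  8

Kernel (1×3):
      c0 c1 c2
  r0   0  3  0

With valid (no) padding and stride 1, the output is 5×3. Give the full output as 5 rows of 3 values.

15 0 -9
3 6 12
24 3 6
3 12 3
-6 3 24

Output[0,0]: The receptive field on the input at this output position is [7 5 0]. Elementwise product with the kernel and sum: 5·3.
Output[0,1]: The receptive field on the input at this output position is [5 0 -3]. Elementwise product with the kernel and sum: 0·3.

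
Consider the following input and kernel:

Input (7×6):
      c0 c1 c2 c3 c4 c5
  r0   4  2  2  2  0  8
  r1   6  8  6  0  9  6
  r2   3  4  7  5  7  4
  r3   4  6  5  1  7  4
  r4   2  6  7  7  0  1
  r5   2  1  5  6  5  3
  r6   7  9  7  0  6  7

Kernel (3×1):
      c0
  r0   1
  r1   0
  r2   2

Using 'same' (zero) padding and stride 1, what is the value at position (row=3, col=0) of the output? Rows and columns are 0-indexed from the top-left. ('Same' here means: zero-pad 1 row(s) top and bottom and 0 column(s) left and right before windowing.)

The receptive field on the zero-padded input at this output position is [3 / 4 / 2]. Elementwise product with the kernel and sum: 3·1 + 2·2.

7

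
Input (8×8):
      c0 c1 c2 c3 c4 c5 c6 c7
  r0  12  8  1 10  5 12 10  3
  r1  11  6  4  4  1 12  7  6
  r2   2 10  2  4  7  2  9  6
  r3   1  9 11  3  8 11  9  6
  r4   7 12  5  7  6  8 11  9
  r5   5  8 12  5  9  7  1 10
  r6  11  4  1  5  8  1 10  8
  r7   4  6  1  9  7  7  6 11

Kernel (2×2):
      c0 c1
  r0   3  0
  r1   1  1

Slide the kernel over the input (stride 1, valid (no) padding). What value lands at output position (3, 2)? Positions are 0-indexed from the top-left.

The receptive field on the input at this output position is [11 3 / 5 7]. Elementwise product with the kernel and sum: 11·3 + 5·1 + 7·1.

45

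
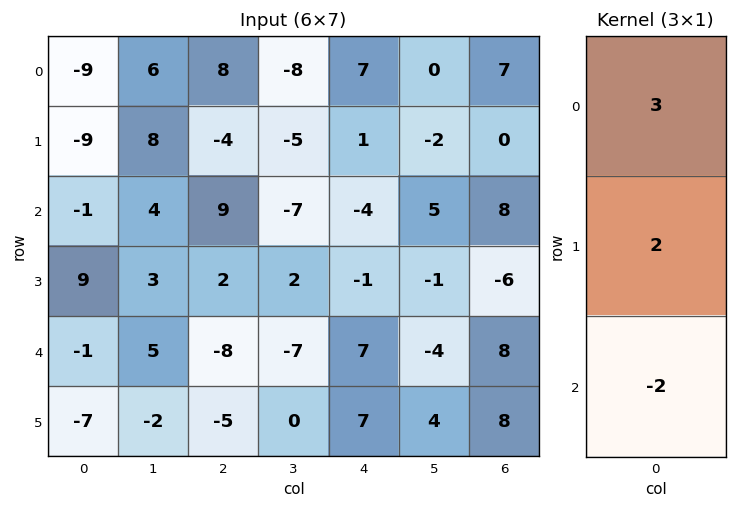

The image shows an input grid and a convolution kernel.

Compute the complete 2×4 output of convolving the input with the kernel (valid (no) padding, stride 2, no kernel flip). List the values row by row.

Output[0,0]: The receptive field on the input at this output position is [-9 / -9 / -1]. Elementwise product with the kernel and sum: -9·3 + -9·2 + -1·-2.

-43 -2 31 5
17 47 -28 -4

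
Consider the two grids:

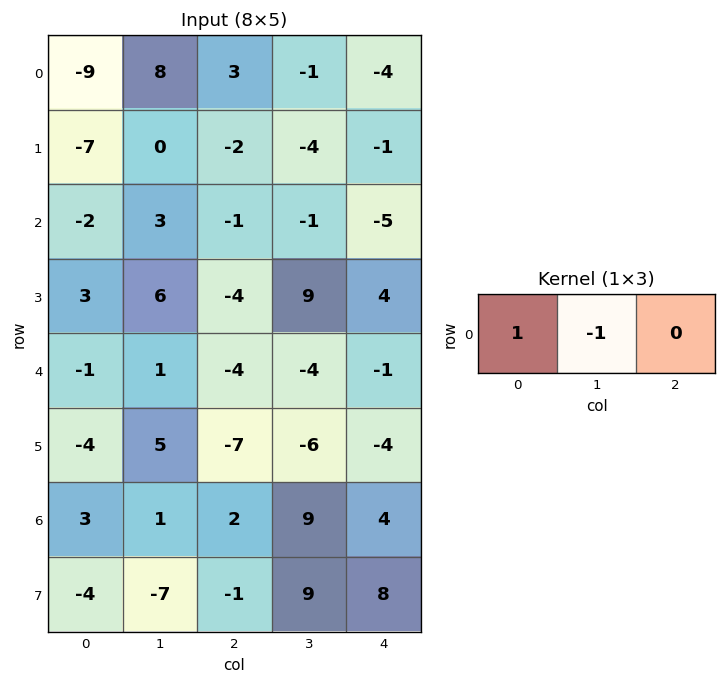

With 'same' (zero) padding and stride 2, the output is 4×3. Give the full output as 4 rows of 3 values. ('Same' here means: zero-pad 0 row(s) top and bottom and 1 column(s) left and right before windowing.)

Output[0,0]: The receptive field on the zero-padded input at this output position is [0 -9 8]. Elementwise product with the kernel and sum: 0·1 + -9·-1.
Output[0,1]: The receptive field on the zero-padded input at this output position is [8 3 -1]. Elementwise product with the kernel and sum: 8·1 + 3·-1.

9 5 3
2 4 4
1 5 -3
-3 -1 5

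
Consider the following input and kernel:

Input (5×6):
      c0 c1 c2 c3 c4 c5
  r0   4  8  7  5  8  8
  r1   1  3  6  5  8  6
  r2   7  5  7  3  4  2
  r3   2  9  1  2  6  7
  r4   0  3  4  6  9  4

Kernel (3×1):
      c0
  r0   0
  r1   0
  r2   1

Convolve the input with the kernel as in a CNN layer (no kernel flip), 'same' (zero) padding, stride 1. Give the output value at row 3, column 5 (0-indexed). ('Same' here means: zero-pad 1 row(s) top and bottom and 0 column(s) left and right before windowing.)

4

The receptive field on the zero-padded input at this output position is [2 / 7 / 4]. Elementwise product with the kernel and sum: 4·1.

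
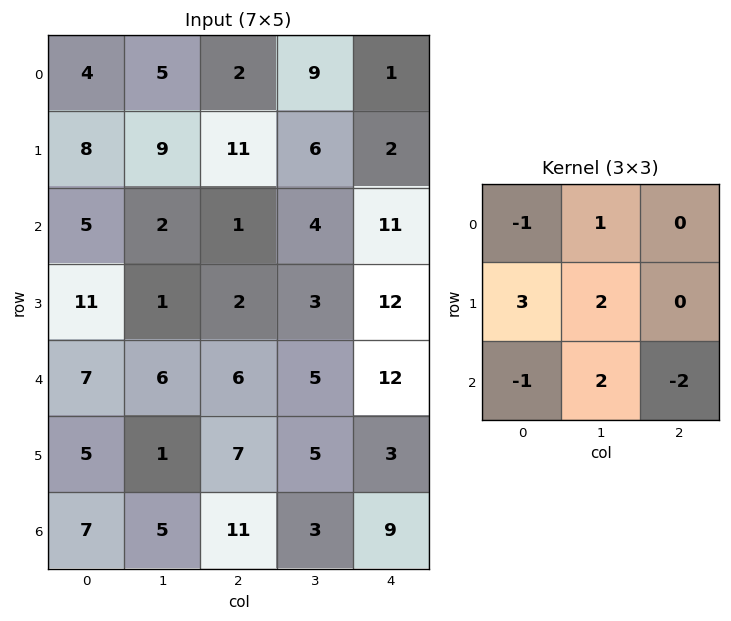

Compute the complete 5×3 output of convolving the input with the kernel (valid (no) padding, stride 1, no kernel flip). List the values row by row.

40 38 37
7 7 -14
25 2 -5
6 34 26
-3 28 7

Output[0,0]: The receptive field on the input at this output position is [4 5 2 / 8 9 11 / 5 2 1]. Elementwise product with the kernel and sum: 4·-1 + 5·1 + 8·3 + 9·2 + 5·-1 + 2·2 + 1·-2.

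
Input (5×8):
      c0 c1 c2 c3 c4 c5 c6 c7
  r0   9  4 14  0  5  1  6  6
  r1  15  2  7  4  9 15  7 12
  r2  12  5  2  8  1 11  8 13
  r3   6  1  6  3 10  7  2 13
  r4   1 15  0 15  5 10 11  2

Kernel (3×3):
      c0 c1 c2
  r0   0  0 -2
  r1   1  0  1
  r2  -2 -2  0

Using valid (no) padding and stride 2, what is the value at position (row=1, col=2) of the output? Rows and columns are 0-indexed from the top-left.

The receptive field on the input at this output position is [1 11 8 / 10 7 2 / 5 10 11]. Elementwise product with the kernel and sum: 8·-2 + 10·1 + 2·1 + 5·-2 + 10·-2.

-34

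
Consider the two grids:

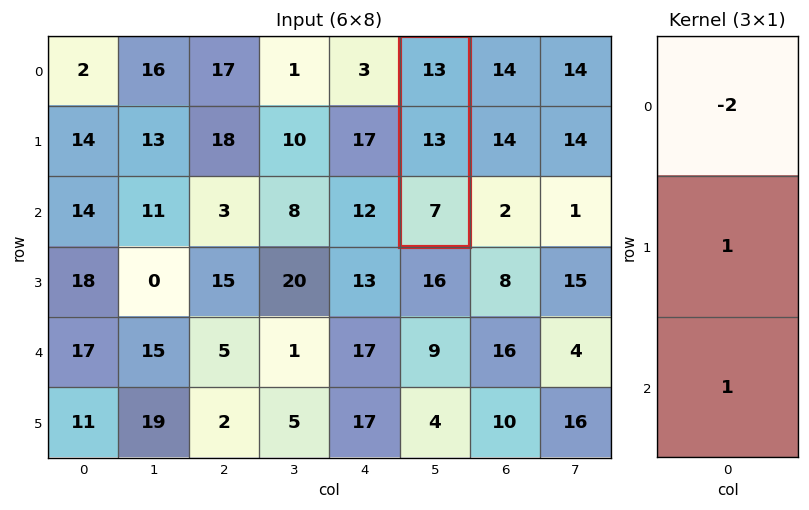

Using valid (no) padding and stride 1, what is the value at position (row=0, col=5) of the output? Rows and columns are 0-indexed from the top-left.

-6

The receptive field on the input at this output position is [13 / 13 / 7]. Elementwise product with the kernel and sum: 13·-2 + 13·1 + 7·1.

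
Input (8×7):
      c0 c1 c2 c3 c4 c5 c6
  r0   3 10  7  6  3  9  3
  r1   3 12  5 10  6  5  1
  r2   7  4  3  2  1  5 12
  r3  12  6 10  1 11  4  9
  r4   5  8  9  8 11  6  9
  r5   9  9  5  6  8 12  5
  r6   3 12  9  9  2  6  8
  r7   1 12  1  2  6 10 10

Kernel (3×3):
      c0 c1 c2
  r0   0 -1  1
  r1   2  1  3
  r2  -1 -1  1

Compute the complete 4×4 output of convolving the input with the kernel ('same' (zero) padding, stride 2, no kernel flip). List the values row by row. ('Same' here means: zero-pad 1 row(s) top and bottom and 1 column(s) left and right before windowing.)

Output[0,0]: The receptive field on the zero-padded input at this output position is [0 0 0 / 0 3 10 / 0 3 12]. Elementwise product with the kernel and sum: 0·-1 + 0·1 + 0·2 + 3·1 + 10·3 + 0·-1 + 3·-1 + 12·1.

42 38 31 15
22 7 11 8
23 32 36 -5
50 50 44 -5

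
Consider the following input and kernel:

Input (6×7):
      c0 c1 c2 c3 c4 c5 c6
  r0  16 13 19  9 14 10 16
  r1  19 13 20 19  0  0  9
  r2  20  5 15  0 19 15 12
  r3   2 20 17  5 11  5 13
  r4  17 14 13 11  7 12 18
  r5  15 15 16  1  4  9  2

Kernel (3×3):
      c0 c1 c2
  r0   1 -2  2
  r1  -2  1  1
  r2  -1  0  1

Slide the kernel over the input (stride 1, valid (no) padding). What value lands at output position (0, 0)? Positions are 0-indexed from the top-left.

18

The receptive field on the input at this output position is [16 13 19 / 19 13 20 / 20 5 15]. Elementwise product with the kernel and sum: 16·1 + 13·-2 + 19·2 + 19·-2 + 13·1 + 20·1 + 20·-1 + 15·1.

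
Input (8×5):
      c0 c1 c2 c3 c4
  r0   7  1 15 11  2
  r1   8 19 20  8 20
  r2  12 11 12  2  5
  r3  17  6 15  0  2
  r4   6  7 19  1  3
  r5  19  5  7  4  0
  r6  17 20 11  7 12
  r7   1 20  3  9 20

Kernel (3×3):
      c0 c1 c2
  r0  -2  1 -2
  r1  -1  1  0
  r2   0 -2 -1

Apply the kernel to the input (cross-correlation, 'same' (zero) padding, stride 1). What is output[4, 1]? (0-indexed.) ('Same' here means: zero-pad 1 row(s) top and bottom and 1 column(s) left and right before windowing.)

The receptive field on the zero-padded input at this output position is [17 6 15 / 6 7 19 / 19 5 7]. Elementwise product with the kernel and sum: 17·-2 + 6·1 + 15·-2 + 6·-1 + 7·1 + 5·-2 + 7·-1.

-74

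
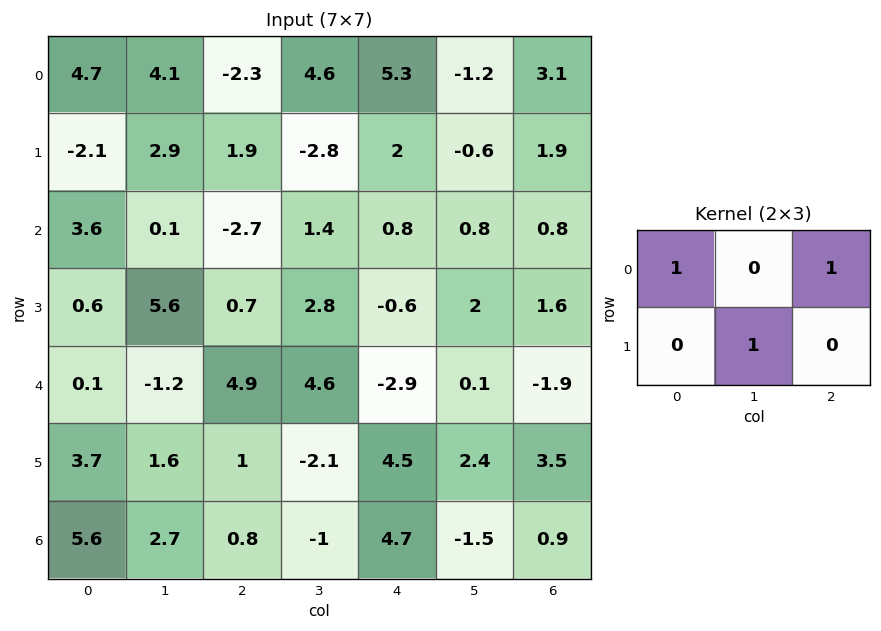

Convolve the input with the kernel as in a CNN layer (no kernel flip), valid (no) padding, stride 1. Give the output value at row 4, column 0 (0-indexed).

6.6

The receptive field on the input at this output position is [0.1 -1.2 4.9 / 3.7 1.6 1]. Elementwise product with the kernel and sum: 0.1·1 + 4.9·1 + 1.6·1.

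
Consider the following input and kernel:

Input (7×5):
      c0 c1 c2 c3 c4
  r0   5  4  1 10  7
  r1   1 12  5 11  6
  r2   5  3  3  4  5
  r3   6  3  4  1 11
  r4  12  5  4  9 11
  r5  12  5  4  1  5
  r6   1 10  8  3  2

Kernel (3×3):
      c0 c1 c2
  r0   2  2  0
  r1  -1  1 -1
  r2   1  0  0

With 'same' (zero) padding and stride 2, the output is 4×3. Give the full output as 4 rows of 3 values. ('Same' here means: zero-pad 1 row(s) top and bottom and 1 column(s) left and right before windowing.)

Output[0,0]: The receptive field on the zero-padded input at this output position is [0 0 0 / 0 5 4 / 0 1 12]. Elementwise product with the kernel and sum: 0·2 + 0·2 + 0·-1 + 5·1 + 4·-1 + 0·1.
Output[0,1]: The receptive field on the zero-padded input at this output position is [0 0 0 / 4 1 10 / 12 5 11]. Elementwise product with the kernel and sum: 0·2 + 0·2 + 4·-1 + 1·1 + 10·-1 + 12·1.

1 -1 8
4 33 36
19 9 27
15 13 11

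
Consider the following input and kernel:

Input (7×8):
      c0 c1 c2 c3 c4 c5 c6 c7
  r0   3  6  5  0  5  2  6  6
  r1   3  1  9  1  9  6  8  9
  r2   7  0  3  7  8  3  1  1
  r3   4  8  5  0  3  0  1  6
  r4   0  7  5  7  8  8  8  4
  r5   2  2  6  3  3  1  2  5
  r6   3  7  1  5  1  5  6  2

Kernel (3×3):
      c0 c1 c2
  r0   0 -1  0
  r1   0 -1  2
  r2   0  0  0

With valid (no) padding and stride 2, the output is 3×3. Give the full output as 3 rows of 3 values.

Output[0,0]: The receptive field on the input at this output position is [3 6 5 / 3 1 9 / 7 0 3]. Elementwise product with the kernel and sum: 6·-1 + 1·-1 + 9·2.
Output[0,1]: The receptive field on the input at this output position is [5 0 5 / 9 1 9 / 3 7 8]. Elementwise product with the kernel and sum: 0·-1 + 1·-1 + 9·2.

11 17 8
2 -1 -1
3 -4 -5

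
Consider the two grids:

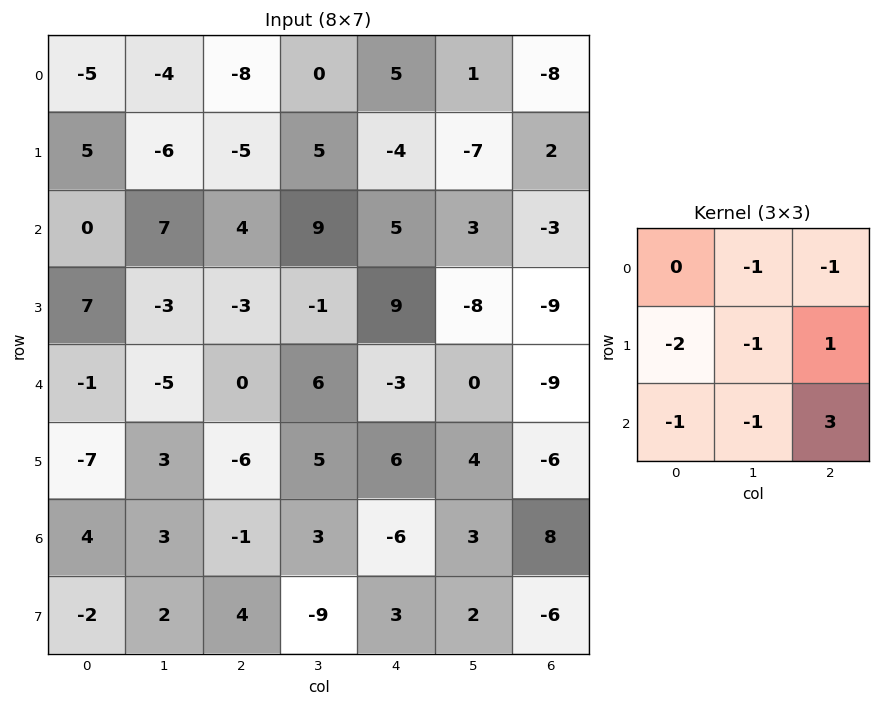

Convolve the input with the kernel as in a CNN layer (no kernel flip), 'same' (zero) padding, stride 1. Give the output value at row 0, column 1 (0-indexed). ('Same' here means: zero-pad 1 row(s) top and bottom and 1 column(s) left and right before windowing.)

The receptive field on the zero-padded input at this output position is [0 0 0 / -5 -4 -8 / 5 -6 -5]. Elementwise product with the kernel and sum: 0·-1 + 0·-1 + -5·-2 + -4·-1 + -8·1 + 5·-1 + -6·-1 + -5·3.

-8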